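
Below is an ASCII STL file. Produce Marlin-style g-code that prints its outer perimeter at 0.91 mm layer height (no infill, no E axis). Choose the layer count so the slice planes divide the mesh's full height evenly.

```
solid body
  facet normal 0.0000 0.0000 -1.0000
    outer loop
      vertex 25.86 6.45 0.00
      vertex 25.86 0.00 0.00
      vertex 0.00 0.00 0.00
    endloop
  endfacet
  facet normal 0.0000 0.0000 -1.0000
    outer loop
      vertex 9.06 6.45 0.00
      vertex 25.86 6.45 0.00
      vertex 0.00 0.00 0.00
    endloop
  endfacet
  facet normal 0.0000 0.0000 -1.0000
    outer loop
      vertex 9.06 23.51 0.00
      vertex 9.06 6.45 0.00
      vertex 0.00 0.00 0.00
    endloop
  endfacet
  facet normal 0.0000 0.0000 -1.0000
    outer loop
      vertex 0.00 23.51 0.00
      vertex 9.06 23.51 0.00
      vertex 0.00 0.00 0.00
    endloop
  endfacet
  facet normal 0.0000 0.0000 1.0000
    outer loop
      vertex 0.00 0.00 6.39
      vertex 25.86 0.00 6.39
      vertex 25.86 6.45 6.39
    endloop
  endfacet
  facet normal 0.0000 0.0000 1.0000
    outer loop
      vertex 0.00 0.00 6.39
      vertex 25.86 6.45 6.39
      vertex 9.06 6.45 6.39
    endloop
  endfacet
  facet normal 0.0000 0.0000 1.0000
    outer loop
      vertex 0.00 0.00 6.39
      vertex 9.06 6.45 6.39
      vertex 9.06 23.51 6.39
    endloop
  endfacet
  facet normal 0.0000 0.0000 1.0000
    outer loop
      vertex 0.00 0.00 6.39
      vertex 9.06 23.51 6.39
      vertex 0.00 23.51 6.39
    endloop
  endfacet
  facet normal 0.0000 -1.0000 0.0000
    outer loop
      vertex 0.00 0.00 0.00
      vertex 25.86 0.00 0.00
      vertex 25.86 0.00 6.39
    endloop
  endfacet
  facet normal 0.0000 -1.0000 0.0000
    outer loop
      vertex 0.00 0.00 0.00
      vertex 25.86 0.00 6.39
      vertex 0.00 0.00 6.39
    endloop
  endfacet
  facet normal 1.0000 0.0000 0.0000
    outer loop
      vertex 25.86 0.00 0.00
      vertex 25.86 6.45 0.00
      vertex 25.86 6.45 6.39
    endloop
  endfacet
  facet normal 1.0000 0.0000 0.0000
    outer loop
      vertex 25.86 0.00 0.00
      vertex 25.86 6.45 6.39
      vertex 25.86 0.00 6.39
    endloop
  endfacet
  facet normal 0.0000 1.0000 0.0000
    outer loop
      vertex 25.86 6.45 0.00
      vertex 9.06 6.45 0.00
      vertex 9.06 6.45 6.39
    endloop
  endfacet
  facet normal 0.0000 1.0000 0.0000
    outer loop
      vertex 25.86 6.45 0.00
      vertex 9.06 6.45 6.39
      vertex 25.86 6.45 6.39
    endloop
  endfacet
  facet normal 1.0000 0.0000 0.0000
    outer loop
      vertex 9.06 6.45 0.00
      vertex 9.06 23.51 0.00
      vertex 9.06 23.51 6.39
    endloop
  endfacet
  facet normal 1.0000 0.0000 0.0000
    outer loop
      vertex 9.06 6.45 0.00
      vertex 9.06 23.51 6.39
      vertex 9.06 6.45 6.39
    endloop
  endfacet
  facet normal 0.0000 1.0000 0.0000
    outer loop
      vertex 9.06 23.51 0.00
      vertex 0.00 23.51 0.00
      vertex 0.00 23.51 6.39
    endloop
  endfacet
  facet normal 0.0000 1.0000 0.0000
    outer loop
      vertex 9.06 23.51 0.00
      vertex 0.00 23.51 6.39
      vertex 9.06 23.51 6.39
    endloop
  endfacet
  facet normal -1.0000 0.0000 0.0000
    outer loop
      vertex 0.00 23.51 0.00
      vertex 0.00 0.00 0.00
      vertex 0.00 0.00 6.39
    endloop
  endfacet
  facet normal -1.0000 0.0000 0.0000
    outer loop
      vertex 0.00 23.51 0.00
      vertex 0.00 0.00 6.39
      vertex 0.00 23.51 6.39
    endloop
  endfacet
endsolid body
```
; perimeter-only toolpath
G21 ; units = mm
G90 ; absolute positioning
G28 ; home
; layer 1
G0 Z0.91
G0 X0.00 Y0.00
G1 X25.86 Y0.00
G1 X25.86 Y6.45
G1 X9.06 Y6.45
G1 X9.06 Y23.51
G1 X0.00 Y23.51
G1 X0.00 Y0.00
; layer 2
G0 Z1.83
G0 X0.00 Y0.00
G1 X25.86 Y0.00
G1 X25.86 Y6.45
G1 X9.06 Y6.45
G1 X9.06 Y23.51
G1 X0.00 Y23.51
G1 X0.00 Y0.00
; layer 3
G0 Z2.74
G0 X0.00 Y0.00
G1 X25.86 Y0.00
G1 X25.86 Y6.45
G1 X9.06 Y6.45
G1 X9.06 Y23.51
G1 X0.00 Y23.51
G1 X0.00 Y0.00
; layer 4
G0 Z3.65
G0 X0.00 Y0.00
G1 X25.86 Y0.00
G1 X25.86 Y6.45
G1 X9.06 Y6.45
G1 X9.06 Y23.51
G1 X0.00 Y23.51
G1 X0.00 Y0.00
; layer 5
G0 Z4.56
G0 X0.00 Y0.00
G1 X25.86 Y0.00
G1 X25.86 Y6.45
G1 X9.06 Y6.45
G1 X9.06 Y23.51
G1 X0.00 Y23.51
G1 X0.00 Y0.00
; layer 6
G0 Z5.48
G0 X0.00 Y0.00
G1 X25.86 Y0.00
G1 X25.86 Y6.45
G1 X9.06 Y6.45
G1 X9.06 Y23.51
G1 X0.00 Y23.51
G1 X0.00 Y0.00
; layer 7
G0 Z6.39
G0 X0.00 Y0.00
G1 X25.86 Y0.00
G1 X25.86 Y6.45
G1 X9.06 Y6.45
G1 X9.06 Y23.51
G1 X0.00 Y23.51
G1 X0.00 Y0.00
M2 ; end

The solid is an L-shaped prism: outer 25.9 × 23.5 mm, arm thicknesses ≈ 6.45 mm (horizontal) and 9.06 mm (vertical), extruded 6.39 mm in z. Slicing at Δz = 0.91 mm — 7 equal slices spanning the solid's height, so layer i sits at z = i·h/7 — gives 7 non-empty perimeters. Each is a 6-segment closed polygon; G0 lifts to the layer z and rapids to the start vertex, then G1 traces the edges.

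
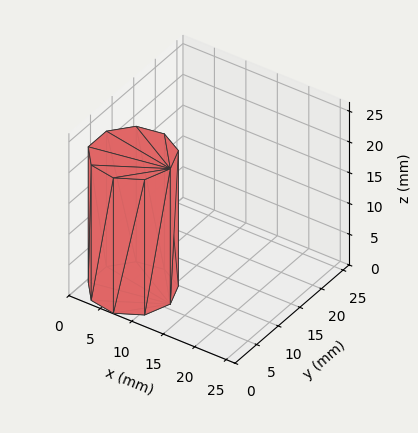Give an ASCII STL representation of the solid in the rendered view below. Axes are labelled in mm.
Reading the render: the shape is a regular 9-sided prism (a cylinder approximated with 9 flat sides), circumscribed radius ≈ 6 mm, height ≈ 22 mm (dimensions read to the nearest mm from the axis ticks). For the STL, each face is triangulated and given an outward normal.

solid part
  facet normal 0.0000 0.0000 -1.0000
    outer loop
      vertex 7.0 11.9 0.0
      vertex 10.6 9.9 0.0
      vertex 12.0 6.0 0.0
    endloop
  endfacet
  facet normal 0.0000 0.0000 -1.0000
    outer loop
      vertex 3.0 11.2 0.0
      vertex 7.0 11.9 0.0
      vertex 12.0 6.0 0.0
    endloop
  endfacet
  facet normal 0.0000 0.0000 -1.0000
    outer loop
      vertex 0.4 8.1 0.0
      vertex 3.0 11.2 0.0
      vertex 12.0 6.0 0.0
    endloop
  endfacet
  facet normal 0.0000 0.0000 -1.0000
    outer loop
      vertex 0.4 3.9 0.0
      vertex 0.4 8.1 0.0
      vertex 12.0 6.0 0.0
    endloop
  endfacet
  facet normal 0.0000 0.0000 -1.0000
    outer loop
      vertex 3.0 0.8 0.0
      vertex 0.4 3.9 0.0
      vertex 12.0 6.0 0.0
    endloop
  endfacet
  facet normal 0.0000 0.0000 -1.0000
    outer loop
      vertex 7.0 0.1 0.0
      vertex 3.0 0.8 0.0
      vertex 12.0 6.0 0.0
    endloop
  endfacet
  facet normal 0.0000 0.0000 -1.0000
    outer loop
      vertex 10.6 2.1 0.0
      vertex 7.0 0.1 0.0
      vertex 12.0 6.0 0.0
    endloop
  endfacet
  facet normal 0.0000 0.0000 1.0000
    outer loop
      vertex 12.0 6.0 22.0
      vertex 10.6 9.9 22.0
      vertex 7.0 11.9 22.0
    endloop
  endfacet
  facet normal 0.0000 0.0000 1.0000
    outer loop
      vertex 12.0 6.0 22.0
      vertex 7.0 11.9 22.0
      vertex 3.0 11.2 22.0
    endloop
  endfacet
  facet normal 0.0000 0.0000 1.0000
    outer loop
      vertex 12.0 6.0 22.0
      vertex 3.0 11.2 22.0
      vertex 0.4 8.1 22.0
    endloop
  endfacet
  facet normal 0.0000 0.0000 1.0000
    outer loop
      vertex 12.0 6.0 22.0
      vertex 0.4 8.1 22.0
      vertex 0.4 3.9 22.0
    endloop
  endfacet
  facet normal 0.0000 0.0000 1.0000
    outer loop
      vertex 12.0 6.0 22.0
      vertex 0.4 3.9 22.0
      vertex 3.0 0.8 22.0
    endloop
  endfacet
  facet normal 0.0000 0.0000 1.0000
    outer loop
      vertex 12.0 6.0 22.0
      vertex 3.0 0.8 22.0
      vertex 7.0 0.1 22.0
    endloop
  endfacet
  facet normal 0.0000 0.0000 1.0000
    outer loop
      vertex 12.0 6.0 22.0
      vertex 7.0 0.1 22.0
      vertex 10.6 2.1 22.0
    endloop
  endfacet
  facet normal 0.9412 0.3379 0.0000
    outer loop
      vertex 12.0 6.0 0.0
      vertex 10.6 9.9 0.0
      vertex 10.6 9.9 22.0
    endloop
  endfacet
  facet normal 0.9412 0.3379 0.0000
    outer loop
      vertex 12.0 6.0 0.0
      vertex 10.6 9.9 22.0
      vertex 12.0 6.0 22.0
    endloop
  endfacet
  facet normal 0.4856 0.8742 0.0000
    outer loop
      vertex 10.6 9.9 0.0
      vertex 7.0 11.9 0.0
      vertex 7.0 11.9 22.0
    endloop
  endfacet
  facet normal 0.4856 0.8742 0.0000
    outer loop
      vertex 10.6 9.9 0.0
      vertex 7.0 11.9 22.0
      vertex 10.6 9.9 22.0
    endloop
  endfacet
  facet normal -0.1724 0.9850 0.0000
    outer loop
      vertex 7.0 11.9 0.0
      vertex 3.0 11.2 0.0
      vertex 3.0 11.2 22.0
    endloop
  endfacet
  facet normal -0.1724 0.9850 0.0000
    outer loop
      vertex 7.0 11.9 0.0
      vertex 3.0 11.2 22.0
      vertex 7.0 11.9 22.0
    endloop
  endfacet
  facet normal -0.7662 0.6426 0.0000
    outer loop
      vertex 3.0 11.2 0.0
      vertex 0.4 8.1 0.0
      vertex 0.4 8.1 22.0
    endloop
  endfacet
  facet normal -0.7662 0.6426 0.0000
    outer loop
      vertex 3.0 11.2 0.0
      vertex 0.4 8.1 22.0
      vertex 3.0 11.2 22.0
    endloop
  endfacet
  facet normal -1.0000 0.0000 0.0000
    outer loop
      vertex 0.4 8.1 0.0
      vertex 0.4 3.9 0.0
      vertex 0.4 3.9 22.0
    endloop
  endfacet
  facet normal -1.0000 0.0000 0.0000
    outer loop
      vertex 0.4 8.1 0.0
      vertex 0.4 3.9 22.0
      vertex 0.4 8.1 22.0
    endloop
  endfacet
  facet normal -0.7662 -0.6426 0.0000
    outer loop
      vertex 0.4 3.9 0.0
      vertex 3.0 0.8 0.0
      vertex 3.0 0.8 22.0
    endloop
  endfacet
  facet normal -0.7662 -0.6426 0.0000
    outer loop
      vertex 0.4 3.9 0.0
      vertex 3.0 0.8 22.0
      vertex 0.4 3.9 22.0
    endloop
  endfacet
  facet normal -0.1724 -0.9850 0.0000
    outer loop
      vertex 3.0 0.8 0.0
      vertex 7.0 0.1 0.0
      vertex 7.0 0.1 22.0
    endloop
  endfacet
  facet normal -0.1724 -0.9850 0.0000
    outer loop
      vertex 3.0 0.8 0.0
      vertex 7.0 0.1 22.0
      vertex 3.0 0.8 22.0
    endloop
  endfacet
  facet normal 0.4856 -0.8742 0.0000
    outer loop
      vertex 7.0 0.1 0.0
      vertex 10.6 2.1 0.0
      vertex 10.6 2.1 22.0
    endloop
  endfacet
  facet normal 0.4856 -0.8742 0.0000
    outer loop
      vertex 7.0 0.1 0.0
      vertex 10.6 2.1 22.0
      vertex 7.0 0.1 22.0
    endloop
  endfacet
  facet normal 0.9412 -0.3379 0.0000
    outer loop
      vertex 10.6 2.1 0.0
      vertex 12.0 6.0 0.0
      vertex 12.0 6.0 22.0
    endloop
  endfacet
  facet normal 0.9412 -0.3379 0.0000
    outer loop
      vertex 10.6 2.1 0.0
      vertex 12.0 6.0 22.0
      vertex 10.6 2.1 22.0
    endloop
  endfacet
endsolid part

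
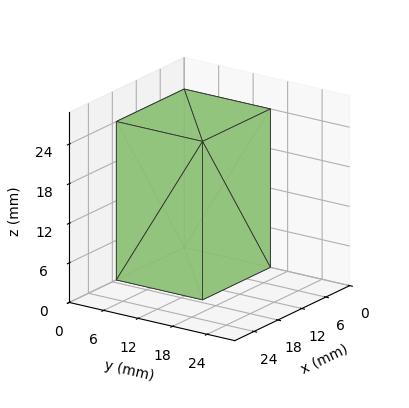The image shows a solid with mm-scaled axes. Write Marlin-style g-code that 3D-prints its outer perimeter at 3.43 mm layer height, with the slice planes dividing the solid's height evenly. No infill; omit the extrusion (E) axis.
Reading the render: the shape is a rectangular box, roughly 17 × 15 mm footprint and 24 mm tall (dimensions read to the nearest mm from the axis ticks). For the g-code, the solid's height is divided into equal slices at the stated Δz and each level perimeter traced with G1 moves after a G0 lift.

; perimeter-only toolpath
G21 ; units = mm
G90 ; absolute positioning
G28 ; home
; layer 1
G0 Z3.43
G0 X0.00 Y0.00
G1 X17.00 Y0.00
G1 X17.00 Y15.00
G1 X0.00 Y15.00
G1 X0.00 Y0.00
; layer 2
G0 Z6.86
G0 X0.00 Y0.00
G1 X17.00 Y0.00
G1 X17.00 Y15.00
G1 X0.00 Y15.00
G1 X0.00 Y0.00
; layer 3
G0 Z10.29
G0 X0.00 Y0.00
G1 X17.00 Y0.00
G1 X17.00 Y15.00
G1 X0.00 Y15.00
G1 X0.00 Y0.00
; layer 4
G0 Z13.71
G0 X0.00 Y0.00
G1 X17.00 Y0.00
G1 X17.00 Y15.00
G1 X0.00 Y15.00
G1 X0.00 Y0.00
; layer 5
G0 Z17.14
G0 X0.00 Y0.00
G1 X17.00 Y0.00
G1 X17.00 Y15.00
G1 X0.00 Y15.00
G1 X0.00 Y0.00
; layer 6
G0 Z20.57
G0 X0.00 Y0.00
G1 X17.00 Y0.00
G1 X17.00 Y15.00
G1 X0.00 Y15.00
G1 X0.00 Y0.00
; layer 7
G0 Z24.00
G0 X0.00 Y0.00
G1 X17.00 Y0.00
G1 X17.00 Y15.00
G1 X0.00 Y15.00
G1 X0.00 Y0.00
M2 ; end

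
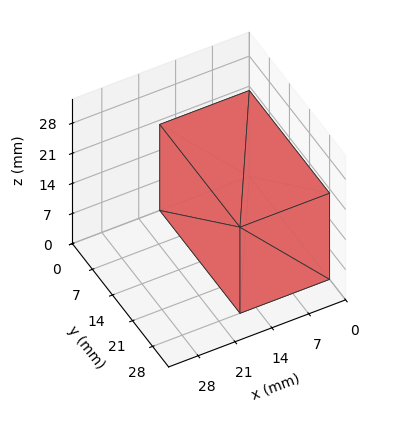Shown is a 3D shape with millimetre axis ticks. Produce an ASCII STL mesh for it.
Reading the render: the shape is a rectangular box, roughly 17 × 28 mm footprint and 20 mm tall (dimensions read to the nearest mm from the axis ticks). For the STL, each face is triangulated and given an outward normal.

solid part
  facet normal 0.0000 0.0000 -1.0000
    outer loop
      vertex 17.0 28.0 0.0
      vertex 17.0 0.0 0.0
      vertex 0.0 0.0 0.0
    endloop
  endfacet
  facet normal 0.0000 0.0000 -1.0000
    outer loop
      vertex 0.0 28.0 0.0
      vertex 17.0 28.0 0.0
      vertex 0.0 0.0 0.0
    endloop
  endfacet
  facet normal 0.0000 0.0000 1.0000
    outer loop
      vertex 0.0 0.0 20.0
      vertex 17.0 0.0 20.0
      vertex 17.0 28.0 20.0
    endloop
  endfacet
  facet normal 0.0000 0.0000 1.0000
    outer loop
      vertex 0.0 0.0 20.0
      vertex 17.0 28.0 20.0
      vertex 0.0 28.0 20.0
    endloop
  endfacet
  facet normal 0.0000 -1.0000 0.0000
    outer loop
      vertex 0.0 0.0 0.0
      vertex 17.0 0.0 0.0
      vertex 17.0 0.0 20.0
    endloop
  endfacet
  facet normal 0.0000 -1.0000 0.0000
    outer loop
      vertex 0.0 0.0 0.0
      vertex 17.0 0.0 20.0
      vertex 0.0 0.0 20.0
    endloop
  endfacet
  facet normal 0.0000 1.0000 0.0000
    outer loop
      vertex 17.0 28.0 20.0
      vertex 17.0 28.0 0.0
      vertex 0.0 28.0 0.0
    endloop
  endfacet
  facet normal 0.0000 1.0000 0.0000
    outer loop
      vertex 0.0 28.0 20.0
      vertex 17.0 28.0 20.0
      vertex 0.0 28.0 0.0
    endloop
  endfacet
  facet normal -1.0000 0.0000 0.0000
    outer loop
      vertex 0.0 28.0 20.0
      vertex 0.0 28.0 0.0
      vertex 0.0 0.0 0.0
    endloop
  endfacet
  facet normal -1.0000 0.0000 0.0000
    outer loop
      vertex 0.0 0.0 20.0
      vertex 0.0 28.0 20.0
      vertex 0.0 0.0 0.0
    endloop
  endfacet
  facet normal 1.0000 0.0000 0.0000
    outer loop
      vertex 17.0 0.0 0.0
      vertex 17.0 28.0 0.0
      vertex 17.0 28.0 20.0
    endloop
  endfacet
  facet normal 1.0000 0.0000 0.0000
    outer loop
      vertex 17.0 0.0 0.0
      vertex 17.0 28.0 20.0
      vertex 17.0 0.0 20.0
    endloop
  endfacet
endsolid part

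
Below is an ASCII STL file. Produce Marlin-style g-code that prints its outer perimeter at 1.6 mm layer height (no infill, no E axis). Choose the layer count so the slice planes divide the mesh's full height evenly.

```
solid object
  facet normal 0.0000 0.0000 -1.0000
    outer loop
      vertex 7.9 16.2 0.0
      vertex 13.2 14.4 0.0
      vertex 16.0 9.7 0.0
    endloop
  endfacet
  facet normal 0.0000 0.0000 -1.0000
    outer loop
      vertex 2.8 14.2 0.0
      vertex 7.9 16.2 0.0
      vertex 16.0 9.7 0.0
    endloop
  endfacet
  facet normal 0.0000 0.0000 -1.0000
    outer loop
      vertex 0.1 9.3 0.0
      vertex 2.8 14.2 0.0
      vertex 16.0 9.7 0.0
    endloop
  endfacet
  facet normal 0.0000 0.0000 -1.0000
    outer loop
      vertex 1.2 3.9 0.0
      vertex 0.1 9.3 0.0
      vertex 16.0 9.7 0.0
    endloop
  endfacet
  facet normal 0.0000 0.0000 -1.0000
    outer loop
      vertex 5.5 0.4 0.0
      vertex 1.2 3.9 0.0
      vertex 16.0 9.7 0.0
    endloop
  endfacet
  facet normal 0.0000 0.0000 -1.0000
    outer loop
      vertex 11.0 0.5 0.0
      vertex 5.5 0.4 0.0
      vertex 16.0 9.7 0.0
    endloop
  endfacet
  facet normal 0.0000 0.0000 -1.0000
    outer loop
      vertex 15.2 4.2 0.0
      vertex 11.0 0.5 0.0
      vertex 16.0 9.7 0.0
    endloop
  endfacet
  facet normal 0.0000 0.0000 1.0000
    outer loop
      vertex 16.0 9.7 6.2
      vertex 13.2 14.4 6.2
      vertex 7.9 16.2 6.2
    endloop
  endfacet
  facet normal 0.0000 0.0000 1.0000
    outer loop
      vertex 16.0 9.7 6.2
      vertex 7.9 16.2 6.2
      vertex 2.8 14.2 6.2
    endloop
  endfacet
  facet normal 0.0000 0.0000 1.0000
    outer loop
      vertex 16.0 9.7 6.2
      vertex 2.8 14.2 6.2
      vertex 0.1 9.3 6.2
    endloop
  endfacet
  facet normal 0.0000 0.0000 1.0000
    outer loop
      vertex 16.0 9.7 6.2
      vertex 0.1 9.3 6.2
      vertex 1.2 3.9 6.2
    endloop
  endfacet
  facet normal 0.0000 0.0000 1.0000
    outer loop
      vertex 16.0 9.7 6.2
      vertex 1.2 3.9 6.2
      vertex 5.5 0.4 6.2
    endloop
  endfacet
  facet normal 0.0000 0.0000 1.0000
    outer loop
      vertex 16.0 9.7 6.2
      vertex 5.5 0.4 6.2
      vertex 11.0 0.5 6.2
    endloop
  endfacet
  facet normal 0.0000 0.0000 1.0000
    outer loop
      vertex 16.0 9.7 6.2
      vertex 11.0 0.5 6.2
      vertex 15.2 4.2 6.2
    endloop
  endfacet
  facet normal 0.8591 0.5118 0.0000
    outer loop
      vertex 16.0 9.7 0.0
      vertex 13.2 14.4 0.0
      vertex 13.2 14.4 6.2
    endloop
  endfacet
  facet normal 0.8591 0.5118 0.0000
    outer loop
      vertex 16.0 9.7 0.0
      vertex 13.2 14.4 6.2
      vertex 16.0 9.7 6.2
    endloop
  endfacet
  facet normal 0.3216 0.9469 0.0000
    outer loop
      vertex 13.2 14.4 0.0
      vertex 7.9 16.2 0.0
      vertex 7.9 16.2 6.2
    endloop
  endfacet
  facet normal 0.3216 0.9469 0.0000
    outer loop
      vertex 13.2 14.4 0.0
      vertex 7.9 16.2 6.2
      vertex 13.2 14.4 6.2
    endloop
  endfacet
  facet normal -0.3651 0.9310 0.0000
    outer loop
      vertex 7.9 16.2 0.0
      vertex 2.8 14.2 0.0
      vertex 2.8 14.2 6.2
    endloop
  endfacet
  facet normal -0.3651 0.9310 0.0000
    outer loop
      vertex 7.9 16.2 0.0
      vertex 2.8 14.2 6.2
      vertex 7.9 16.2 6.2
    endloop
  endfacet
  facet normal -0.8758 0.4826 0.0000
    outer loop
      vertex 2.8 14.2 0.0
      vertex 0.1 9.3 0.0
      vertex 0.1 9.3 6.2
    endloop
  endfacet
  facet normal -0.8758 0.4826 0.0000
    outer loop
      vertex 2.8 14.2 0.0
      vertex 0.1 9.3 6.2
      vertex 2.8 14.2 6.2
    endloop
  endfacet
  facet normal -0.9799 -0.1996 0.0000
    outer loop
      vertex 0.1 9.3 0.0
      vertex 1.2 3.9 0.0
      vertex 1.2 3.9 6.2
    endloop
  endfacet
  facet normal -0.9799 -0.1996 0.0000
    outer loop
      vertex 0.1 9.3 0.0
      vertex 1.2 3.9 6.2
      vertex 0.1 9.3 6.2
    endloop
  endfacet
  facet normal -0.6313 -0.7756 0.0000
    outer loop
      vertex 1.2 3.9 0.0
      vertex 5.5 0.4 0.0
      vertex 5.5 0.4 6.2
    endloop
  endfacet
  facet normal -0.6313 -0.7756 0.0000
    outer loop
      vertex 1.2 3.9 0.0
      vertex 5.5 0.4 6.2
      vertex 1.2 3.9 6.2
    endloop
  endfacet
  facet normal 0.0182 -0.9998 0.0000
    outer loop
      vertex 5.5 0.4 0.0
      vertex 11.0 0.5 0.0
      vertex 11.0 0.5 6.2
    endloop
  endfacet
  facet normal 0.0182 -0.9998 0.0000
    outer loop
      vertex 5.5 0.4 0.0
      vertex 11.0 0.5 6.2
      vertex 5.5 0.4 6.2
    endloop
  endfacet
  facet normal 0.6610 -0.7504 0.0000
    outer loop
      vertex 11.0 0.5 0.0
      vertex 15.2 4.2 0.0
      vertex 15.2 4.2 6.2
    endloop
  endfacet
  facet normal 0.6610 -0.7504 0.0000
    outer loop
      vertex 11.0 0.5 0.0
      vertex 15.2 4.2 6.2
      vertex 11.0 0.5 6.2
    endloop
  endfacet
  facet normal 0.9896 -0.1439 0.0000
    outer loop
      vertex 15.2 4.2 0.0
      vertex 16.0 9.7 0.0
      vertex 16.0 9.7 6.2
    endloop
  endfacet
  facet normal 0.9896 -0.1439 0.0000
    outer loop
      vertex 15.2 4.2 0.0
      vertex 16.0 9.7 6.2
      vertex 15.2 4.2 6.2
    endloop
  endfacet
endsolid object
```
; perimeter-only toolpath
G21 ; units = mm
G90 ; absolute positioning
G28 ; home
; layer 1
G0 Z1.6
G0 X16.0 Y9.7
G1 X13.2 Y14.4
G1 X7.9 Y16.2
G1 X2.8 Y14.2
G1 X0.1 Y9.3
G1 X1.2 Y3.9
G1 X5.5 Y0.4
G1 X11.0 Y0.5
G1 X15.2 Y4.2
G1 X16.0 Y9.7
; layer 2
G0 Z3.1
G0 X16.0 Y9.7
G1 X13.2 Y14.4
G1 X7.9 Y16.2
G1 X2.8 Y14.2
G1 X0.1 Y9.3
G1 X1.2 Y3.9
G1 X5.5 Y0.4
G1 X11.0 Y0.5
G1 X15.2 Y4.2
G1 X16.0 Y9.7
; layer 3
G0 Z4.7
G0 X16.0 Y9.7
G1 X13.2 Y14.4
G1 X7.9 Y16.2
G1 X2.8 Y14.2
G1 X0.1 Y9.3
G1 X1.2 Y3.9
G1 X5.5 Y0.4
G1 X11.0 Y0.5
G1 X15.2 Y4.2
G1 X16.0 Y9.7
; layer 4
G0 Z6.2
G0 X16.0 Y9.7
G1 X13.2 Y14.4
G1 X7.9 Y16.2
G1 X2.8 Y14.2
G1 X0.1 Y9.3
G1 X1.2 Y3.9
G1 X5.5 Y0.4
G1 X11.0 Y0.5
G1 X15.2 Y4.2
G1 X16.0 Y9.7
M2 ; end

The solid is a regular 9-sided prism (a cylinder approximated with 9 flat sides), circumscribed radius ≈ 8.1 mm, height ≈ 6.2 mm. Slicing at Δz = 1.6 mm — 4 equal slices spanning the solid's height, so layer i sits at z = i·h/4 — gives 4 non-empty perimeters. Each is a 9-segment closed polygon; G0 lifts to the layer z and rapids to the start vertex, then G1 traces the edges.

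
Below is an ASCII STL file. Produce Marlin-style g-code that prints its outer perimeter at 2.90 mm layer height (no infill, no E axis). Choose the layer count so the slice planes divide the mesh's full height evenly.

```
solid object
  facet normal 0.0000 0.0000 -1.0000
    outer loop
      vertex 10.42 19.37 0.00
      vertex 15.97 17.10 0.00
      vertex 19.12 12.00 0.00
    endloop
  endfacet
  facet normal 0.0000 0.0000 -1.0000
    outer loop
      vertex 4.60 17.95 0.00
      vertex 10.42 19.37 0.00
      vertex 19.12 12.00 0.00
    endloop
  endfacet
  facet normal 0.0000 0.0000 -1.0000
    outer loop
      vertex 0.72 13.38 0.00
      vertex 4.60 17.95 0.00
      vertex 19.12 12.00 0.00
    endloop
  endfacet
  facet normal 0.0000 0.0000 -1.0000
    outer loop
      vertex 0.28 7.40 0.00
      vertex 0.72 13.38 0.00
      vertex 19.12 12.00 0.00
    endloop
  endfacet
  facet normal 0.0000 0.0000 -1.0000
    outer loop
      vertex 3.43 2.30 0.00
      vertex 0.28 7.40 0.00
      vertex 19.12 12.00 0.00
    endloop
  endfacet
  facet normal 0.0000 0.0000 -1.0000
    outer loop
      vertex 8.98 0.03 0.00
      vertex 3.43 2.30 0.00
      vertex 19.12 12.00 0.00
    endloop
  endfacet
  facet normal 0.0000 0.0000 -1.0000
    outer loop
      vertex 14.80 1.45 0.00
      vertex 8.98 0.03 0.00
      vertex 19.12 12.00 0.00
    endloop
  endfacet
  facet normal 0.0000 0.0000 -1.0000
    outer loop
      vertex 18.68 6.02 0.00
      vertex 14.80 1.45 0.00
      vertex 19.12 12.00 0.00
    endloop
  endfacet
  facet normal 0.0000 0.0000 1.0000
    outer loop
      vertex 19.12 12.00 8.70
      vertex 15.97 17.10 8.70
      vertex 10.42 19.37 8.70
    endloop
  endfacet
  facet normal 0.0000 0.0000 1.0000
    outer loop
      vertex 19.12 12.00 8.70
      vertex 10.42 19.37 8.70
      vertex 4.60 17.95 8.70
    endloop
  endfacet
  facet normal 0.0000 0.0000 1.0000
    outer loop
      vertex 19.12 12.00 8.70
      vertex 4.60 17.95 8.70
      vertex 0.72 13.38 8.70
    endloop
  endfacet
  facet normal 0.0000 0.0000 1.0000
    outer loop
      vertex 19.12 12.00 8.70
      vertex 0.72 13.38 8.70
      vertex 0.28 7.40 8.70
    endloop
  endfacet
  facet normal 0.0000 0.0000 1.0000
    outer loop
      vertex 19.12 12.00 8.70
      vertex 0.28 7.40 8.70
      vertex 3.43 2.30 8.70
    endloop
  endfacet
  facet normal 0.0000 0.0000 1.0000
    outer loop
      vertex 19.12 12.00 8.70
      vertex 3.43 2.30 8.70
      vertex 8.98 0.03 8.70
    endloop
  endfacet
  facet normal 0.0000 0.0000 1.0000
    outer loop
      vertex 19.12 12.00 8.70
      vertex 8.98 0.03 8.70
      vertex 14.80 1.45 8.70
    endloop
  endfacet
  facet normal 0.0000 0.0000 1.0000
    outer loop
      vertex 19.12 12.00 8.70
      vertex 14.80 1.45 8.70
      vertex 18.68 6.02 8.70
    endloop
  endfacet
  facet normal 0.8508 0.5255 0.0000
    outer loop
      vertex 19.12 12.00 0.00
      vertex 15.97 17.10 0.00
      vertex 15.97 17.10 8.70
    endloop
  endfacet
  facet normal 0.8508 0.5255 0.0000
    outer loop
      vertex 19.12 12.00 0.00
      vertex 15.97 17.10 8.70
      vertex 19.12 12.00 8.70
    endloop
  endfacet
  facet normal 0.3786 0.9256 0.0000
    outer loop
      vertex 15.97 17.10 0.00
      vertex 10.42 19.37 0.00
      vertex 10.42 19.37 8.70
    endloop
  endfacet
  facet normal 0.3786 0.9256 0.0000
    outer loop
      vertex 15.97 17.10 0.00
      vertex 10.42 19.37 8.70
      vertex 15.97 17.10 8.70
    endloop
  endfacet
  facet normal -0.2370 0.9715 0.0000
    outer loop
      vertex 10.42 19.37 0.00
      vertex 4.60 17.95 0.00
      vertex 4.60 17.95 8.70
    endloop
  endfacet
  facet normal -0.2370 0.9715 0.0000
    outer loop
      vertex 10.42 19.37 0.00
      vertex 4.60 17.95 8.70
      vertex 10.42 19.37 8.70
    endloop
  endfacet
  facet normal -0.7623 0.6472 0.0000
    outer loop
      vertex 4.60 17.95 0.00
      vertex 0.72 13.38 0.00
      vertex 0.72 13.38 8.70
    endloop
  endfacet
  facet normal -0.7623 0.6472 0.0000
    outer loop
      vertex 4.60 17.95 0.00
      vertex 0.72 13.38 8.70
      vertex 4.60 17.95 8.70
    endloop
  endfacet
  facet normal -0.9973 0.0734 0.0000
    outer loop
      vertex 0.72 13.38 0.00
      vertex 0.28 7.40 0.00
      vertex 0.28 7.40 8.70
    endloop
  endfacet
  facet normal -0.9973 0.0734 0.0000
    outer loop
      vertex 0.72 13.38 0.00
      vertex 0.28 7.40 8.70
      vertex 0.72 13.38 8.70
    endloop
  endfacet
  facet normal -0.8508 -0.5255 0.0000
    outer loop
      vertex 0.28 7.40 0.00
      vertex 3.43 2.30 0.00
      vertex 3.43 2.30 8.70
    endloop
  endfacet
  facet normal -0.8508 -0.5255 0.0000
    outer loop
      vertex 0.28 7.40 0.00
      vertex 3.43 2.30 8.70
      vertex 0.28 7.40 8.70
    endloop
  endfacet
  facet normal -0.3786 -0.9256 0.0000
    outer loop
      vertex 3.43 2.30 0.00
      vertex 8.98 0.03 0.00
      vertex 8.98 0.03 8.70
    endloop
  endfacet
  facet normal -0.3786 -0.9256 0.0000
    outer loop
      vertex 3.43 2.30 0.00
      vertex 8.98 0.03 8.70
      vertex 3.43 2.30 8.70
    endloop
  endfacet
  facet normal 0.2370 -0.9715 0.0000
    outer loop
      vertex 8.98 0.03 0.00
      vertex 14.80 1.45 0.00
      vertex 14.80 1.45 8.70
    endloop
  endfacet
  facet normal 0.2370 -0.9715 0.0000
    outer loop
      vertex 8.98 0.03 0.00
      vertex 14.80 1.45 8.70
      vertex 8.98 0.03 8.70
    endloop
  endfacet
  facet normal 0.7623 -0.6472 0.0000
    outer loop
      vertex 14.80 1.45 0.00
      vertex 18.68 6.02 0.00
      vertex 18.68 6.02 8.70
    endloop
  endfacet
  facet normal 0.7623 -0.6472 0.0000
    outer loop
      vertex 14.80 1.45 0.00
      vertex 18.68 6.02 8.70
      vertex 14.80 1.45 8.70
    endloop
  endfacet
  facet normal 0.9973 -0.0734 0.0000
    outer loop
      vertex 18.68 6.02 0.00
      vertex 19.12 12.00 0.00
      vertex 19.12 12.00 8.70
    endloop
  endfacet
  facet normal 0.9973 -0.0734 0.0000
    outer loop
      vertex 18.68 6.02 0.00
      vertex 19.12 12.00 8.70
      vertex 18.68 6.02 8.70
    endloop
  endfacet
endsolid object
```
; perimeter-only toolpath
G21 ; units = mm
G90 ; absolute positioning
G28 ; home
; layer 1
G0 Z2.90
G0 X19.12 Y12.00
G1 X15.97 Y17.10
G1 X10.42 Y19.37
G1 X4.60 Y17.95
G1 X0.72 Y13.38
G1 X0.28 Y7.40
G1 X3.43 Y2.30
G1 X8.98 Y0.03
G1 X14.80 Y1.45
G1 X18.68 Y6.02
G1 X19.12 Y12.00
; layer 2
G0 Z5.80
G0 X19.12 Y12.00
G1 X15.97 Y17.10
G1 X10.42 Y19.37
G1 X4.60 Y17.95
G1 X0.72 Y13.38
G1 X0.28 Y7.40
G1 X3.43 Y2.30
G1 X8.98 Y0.03
G1 X14.80 Y1.45
G1 X18.68 Y6.02
G1 X19.12 Y12.00
; layer 3
G0 Z8.70
G0 X19.12 Y12.00
G1 X15.97 Y17.10
G1 X10.42 Y19.37
G1 X4.60 Y17.95
G1 X0.72 Y13.38
G1 X0.28 Y7.40
G1 X3.43 Y2.30
G1 X8.98 Y0.03
G1 X14.80 Y1.45
G1 X18.68 Y6.02
G1 X19.12 Y12.00
M2 ; end

The solid is a regular 10-sided prism (a cylinder approximated with 10 flat sides), circumscribed radius ≈ 9.7 mm, height ≈ 8.7 mm. Slicing at Δz = 2.90 mm — 3 equal slices spanning the solid's height, so layer i sits at z = i·h/3 — gives 3 non-empty perimeters. Each is a 10-segment closed polygon; G0 lifts to the layer z and rapids to the start vertex, then G1 traces the edges.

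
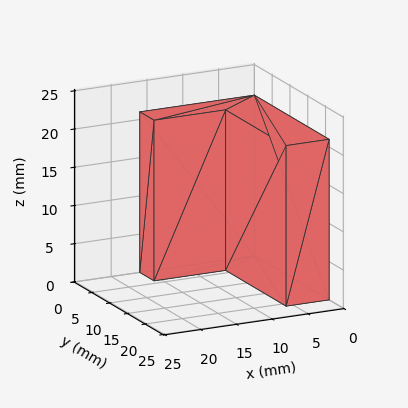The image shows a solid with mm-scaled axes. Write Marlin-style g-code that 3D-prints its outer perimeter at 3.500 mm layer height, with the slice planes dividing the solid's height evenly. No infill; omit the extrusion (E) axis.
Reading the render: the shape is an L-shaped prism: outer 16 × 21 mm, arm thicknesses ≈ 4 mm (horizontal) and 6 mm (vertical), extruded 21 mm in z (dimensions read to the nearest mm from the axis ticks). For the g-code, the solid's height is divided into equal slices at the stated Δz and each level perimeter traced with G1 moves after a G0 lift.

; perimeter-only toolpath
G21 ; units = mm
G90 ; absolute positioning
G28 ; home
; layer 1
G0 Z3.500
G0 X0.000 Y0.000
G1 X16.000 Y0.000
G1 X16.000 Y4.000
G1 X6.000 Y4.000
G1 X6.000 Y21.000
G1 X0.000 Y21.000
G1 X0.000 Y0.000
; layer 2
G0 Z7.000
G0 X0.000 Y0.000
G1 X16.000 Y0.000
G1 X16.000 Y4.000
G1 X6.000 Y4.000
G1 X6.000 Y21.000
G1 X0.000 Y21.000
G1 X0.000 Y0.000
; layer 3
G0 Z10.500
G0 X0.000 Y0.000
G1 X16.000 Y0.000
G1 X16.000 Y4.000
G1 X6.000 Y4.000
G1 X6.000 Y21.000
G1 X0.000 Y21.000
G1 X0.000 Y0.000
; layer 4
G0 Z14.000
G0 X0.000 Y0.000
G1 X16.000 Y0.000
G1 X16.000 Y4.000
G1 X6.000 Y4.000
G1 X6.000 Y21.000
G1 X0.000 Y21.000
G1 X0.000 Y0.000
; layer 5
G0 Z17.500
G0 X0.000 Y0.000
G1 X16.000 Y0.000
G1 X16.000 Y4.000
G1 X6.000 Y4.000
G1 X6.000 Y21.000
G1 X0.000 Y21.000
G1 X0.000 Y0.000
; layer 6
G0 Z21.000
G0 X0.000 Y0.000
G1 X16.000 Y0.000
G1 X16.000 Y4.000
G1 X6.000 Y4.000
G1 X6.000 Y21.000
G1 X0.000 Y21.000
G1 X0.000 Y0.000
M2 ; end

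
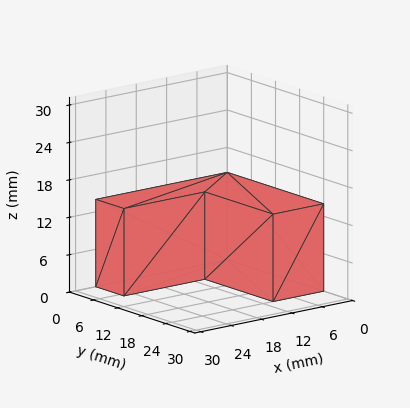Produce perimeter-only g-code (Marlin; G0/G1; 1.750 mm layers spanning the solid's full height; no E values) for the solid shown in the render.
Reading the render: the shape is an L-shaped prism: outer 26 × 24 mm, arm thicknesses ≈ 7 mm (horizontal) and 10 mm (vertical), extruded 14 mm in z (dimensions read to the nearest mm from the axis ticks). For the g-code, the solid's height is divided into equal slices at the stated Δz and each level perimeter traced with G1 moves after a G0 lift.

; perimeter-only toolpath
G21 ; units = mm
G90 ; absolute positioning
G28 ; home
; layer 1
G0 Z1.750
G0 X0.000 Y0.000
G1 X26.000 Y0.000
G1 X26.000 Y7.000
G1 X10.000 Y7.000
G1 X10.000 Y24.000
G1 X0.000 Y24.000
G1 X0.000 Y0.000
; layer 2
G0 Z3.500
G0 X0.000 Y0.000
G1 X26.000 Y0.000
G1 X26.000 Y7.000
G1 X10.000 Y7.000
G1 X10.000 Y24.000
G1 X0.000 Y24.000
G1 X0.000 Y0.000
; layer 3
G0 Z5.250
G0 X0.000 Y0.000
G1 X26.000 Y0.000
G1 X26.000 Y7.000
G1 X10.000 Y7.000
G1 X10.000 Y24.000
G1 X0.000 Y24.000
G1 X0.000 Y0.000
; layer 4
G0 Z7.000
G0 X0.000 Y0.000
G1 X26.000 Y0.000
G1 X26.000 Y7.000
G1 X10.000 Y7.000
G1 X10.000 Y24.000
G1 X0.000 Y24.000
G1 X0.000 Y0.000
; layer 5
G0 Z8.750
G0 X0.000 Y0.000
G1 X26.000 Y0.000
G1 X26.000 Y7.000
G1 X10.000 Y7.000
G1 X10.000 Y24.000
G1 X0.000 Y24.000
G1 X0.000 Y0.000
; layer 6
G0 Z10.500
G0 X0.000 Y0.000
G1 X26.000 Y0.000
G1 X26.000 Y7.000
G1 X10.000 Y7.000
G1 X10.000 Y24.000
G1 X0.000 Y24.000
G1 X0.000 Y0.000
; layer 7
G0 Z12.250
G0 X0.000 Y0.000
G1 X26.000 Y0.000
G1 X26.000 Y7.000
G1 X10.000 Y7.000
G1 X10.000 Y24.000
G1 X0.000 Y24.000
G1 X0.000 Y0.000
; layer 8
G0 Z14.000
G0 X0.000 Y0.000
G1 X26.000 Y0.000
G1 X26.000 Y7.000
G1 X10.000 Y7.000
G1 X10.000 Y24.000
G1 X0.000 Y24.000
G1 X0.000 Y0.000
M2 ; end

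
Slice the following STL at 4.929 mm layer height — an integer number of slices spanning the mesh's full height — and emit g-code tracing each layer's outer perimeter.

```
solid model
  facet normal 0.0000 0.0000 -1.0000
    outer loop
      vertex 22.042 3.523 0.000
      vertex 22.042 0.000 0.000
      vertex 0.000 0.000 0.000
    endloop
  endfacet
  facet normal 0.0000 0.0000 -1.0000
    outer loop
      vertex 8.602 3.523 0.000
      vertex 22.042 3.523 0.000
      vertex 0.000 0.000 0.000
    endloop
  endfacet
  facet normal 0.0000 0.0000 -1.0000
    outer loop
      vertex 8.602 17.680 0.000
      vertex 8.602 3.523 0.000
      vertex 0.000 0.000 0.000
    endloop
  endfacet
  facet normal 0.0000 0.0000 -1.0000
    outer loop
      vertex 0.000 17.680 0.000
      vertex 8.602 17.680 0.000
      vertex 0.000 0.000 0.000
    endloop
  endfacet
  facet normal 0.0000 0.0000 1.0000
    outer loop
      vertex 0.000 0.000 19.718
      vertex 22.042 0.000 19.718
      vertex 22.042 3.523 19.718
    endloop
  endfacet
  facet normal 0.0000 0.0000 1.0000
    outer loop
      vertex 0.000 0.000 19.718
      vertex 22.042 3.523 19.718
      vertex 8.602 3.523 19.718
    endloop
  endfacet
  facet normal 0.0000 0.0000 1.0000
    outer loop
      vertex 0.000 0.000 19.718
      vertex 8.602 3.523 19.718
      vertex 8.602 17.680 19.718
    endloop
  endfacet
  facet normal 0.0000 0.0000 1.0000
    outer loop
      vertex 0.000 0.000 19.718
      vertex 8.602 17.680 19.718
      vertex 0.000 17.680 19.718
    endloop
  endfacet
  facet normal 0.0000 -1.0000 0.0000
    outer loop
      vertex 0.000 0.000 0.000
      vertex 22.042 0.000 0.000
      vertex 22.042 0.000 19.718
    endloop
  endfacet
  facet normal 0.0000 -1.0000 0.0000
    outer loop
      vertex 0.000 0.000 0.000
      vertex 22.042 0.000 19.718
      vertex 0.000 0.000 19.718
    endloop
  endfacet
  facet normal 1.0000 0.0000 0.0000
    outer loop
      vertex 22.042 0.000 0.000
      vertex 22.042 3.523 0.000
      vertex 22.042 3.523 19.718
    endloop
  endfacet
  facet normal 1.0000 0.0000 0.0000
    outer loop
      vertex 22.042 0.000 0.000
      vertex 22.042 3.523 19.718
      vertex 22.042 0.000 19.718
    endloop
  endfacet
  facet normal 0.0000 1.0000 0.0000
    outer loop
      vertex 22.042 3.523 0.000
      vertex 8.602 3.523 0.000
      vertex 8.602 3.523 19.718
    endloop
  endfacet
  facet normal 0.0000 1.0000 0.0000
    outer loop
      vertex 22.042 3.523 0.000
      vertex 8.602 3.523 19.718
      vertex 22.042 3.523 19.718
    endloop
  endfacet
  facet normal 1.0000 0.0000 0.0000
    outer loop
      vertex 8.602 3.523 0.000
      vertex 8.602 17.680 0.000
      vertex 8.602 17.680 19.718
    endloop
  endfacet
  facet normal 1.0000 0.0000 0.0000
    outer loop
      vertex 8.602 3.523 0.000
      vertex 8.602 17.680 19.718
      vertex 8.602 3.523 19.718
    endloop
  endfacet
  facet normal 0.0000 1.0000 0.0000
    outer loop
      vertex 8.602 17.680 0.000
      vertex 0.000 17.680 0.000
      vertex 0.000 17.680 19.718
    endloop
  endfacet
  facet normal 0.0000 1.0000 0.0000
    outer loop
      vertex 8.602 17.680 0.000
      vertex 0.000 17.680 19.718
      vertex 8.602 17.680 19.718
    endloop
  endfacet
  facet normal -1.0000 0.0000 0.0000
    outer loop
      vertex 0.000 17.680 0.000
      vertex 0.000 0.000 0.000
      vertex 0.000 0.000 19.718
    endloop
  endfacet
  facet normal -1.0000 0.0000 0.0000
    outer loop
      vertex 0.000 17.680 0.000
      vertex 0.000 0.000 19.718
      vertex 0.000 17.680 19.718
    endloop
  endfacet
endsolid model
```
; perimeter-only toolpath
G21 ; units = mm
G90 ; absolute positioning
G28 ; home
; layer 1
G0 Z4.929
G0 X0.000 Y0.000
G1 X22.042 Y0.000
G1 X22.042 Y3.523
G1 X8.602 Y3.523
G1 X8.602 Y17.680
G1 X0.000 Y17.680
G1 X0.000 Y0.000
; layer 2
G0 Z9.859
G0 X0.000 Y0.000
G1 X22.042 Y0.000
G1 X22.042 Y3.523
G1 X8.602 Y3.523
G1 X8.602 Y17.680
G1 X0.000 Y17.680
G1 X0.000 Y0.000
; layer 3
G0 Z14.788
G0 X0.000 Y0.000
G1 X22.042 Y0.000
G1 X22.042 Y3.523
G1 X8.602 Y3.523
G1 X8.602 Y17.680
G1 X0.000 Y17.680
G1 X0.000 Y0.000
; layer 4
G0 Z19.718
G0 X0.000 Y0.000
G1 X22.042 Y0.000
G1 X22.042 Y3.523
G1 X8.602 Y3.523
G1 X8.602 Y17.680
G1 X0.000 Y17.680
G1 X0.000 Y0.000
M2 ; end

The solid is an L-shaped prism: outer 22 × 17.7 mm, arm thicknesses ≈ 3.52 mm (horizontal) and 8.6 mm (vertical), extruded 19.7 mm in z. Slicing at Δz = 4.929 mm — 4 equal slices spanning the solid's height, so layer i sits at z = i·h/4 — gives 4 non-empty perimeters. Each is a 6-segment closed polygon; G0 lifts to the layer z and rapids to the start vertex, then G1 traces the edges.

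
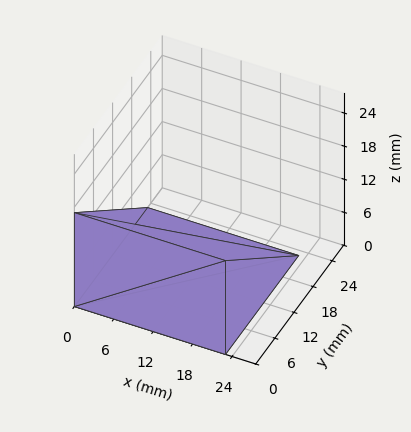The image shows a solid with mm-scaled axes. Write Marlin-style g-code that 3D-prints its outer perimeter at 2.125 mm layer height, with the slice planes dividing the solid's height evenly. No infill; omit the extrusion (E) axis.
Reading the render: the shape is a wedge (ramp): 23 × 23 mm base, rising to 17 mm along the y=0 edge and sloping linearly to z=0 at y=23 (dimensions read to the nearest mm from the axis ticks). For the g-code, the solid's height is divided into equal slices at the stated Δz and each level perimeter traced with G1 moves after a G0 lift.

; perimeter-only toolpath
G21 ; units = mm
G90 ; absolute positioning
G28 ; home
; layer 1
G0 Z2.125
G0 X0.000 Y0.000
G1 X23.000 Y0.000
G1 X23.000 Y20.125
G1 X0.000 Y20.125
G1 X0.000 Y0.000
; layer 2
G0 Z4.250
G0 X0.000 Y0.000
G1 X23.000 Y0.000
G1 X23.000 Y17.250
G1 X0.000 Y17.250
G1 X0.000 Y0.000
; layer 3
G0 Z6.375
G0 X0.000 Y0.000
G1 X23.000 Y0.000
G1 X23.000 Y14.375
G1 X0.000 Y14.375
G1 X0.000 Y0.000
; layer 4
G0 Z8.500
G0 X0.000 Y0.000
G1 X23.000 Y0.000
G1 X23.000 Y11.500
G1 X0.000 Y11.500
G1 X0.000 Y0.000
; layer 5
G0 Z10.625
G0 X0.000 Y0.000
G1 X23.000 Y0.000
G1 X23.000 Y8.625
G1 X0.000 Y8.625
G1 X0.000 Y0.000
; layer 6
G0 Z12.750
G0 X0.000 Y0.000
G1 X23.000 Y0.000
G1 X23.000 Y5.750
G1 X0.000 Y5.750
G1 X0.000 Y0.000
; layer 7
G0 Z14.875
G0 X0.000 Y0.000
G1 X23.000 Y0.000
G1 X23.000 Y2.875
G1 X0.000 Y2.875
G1 X0.000 Y0.000
M2 ; end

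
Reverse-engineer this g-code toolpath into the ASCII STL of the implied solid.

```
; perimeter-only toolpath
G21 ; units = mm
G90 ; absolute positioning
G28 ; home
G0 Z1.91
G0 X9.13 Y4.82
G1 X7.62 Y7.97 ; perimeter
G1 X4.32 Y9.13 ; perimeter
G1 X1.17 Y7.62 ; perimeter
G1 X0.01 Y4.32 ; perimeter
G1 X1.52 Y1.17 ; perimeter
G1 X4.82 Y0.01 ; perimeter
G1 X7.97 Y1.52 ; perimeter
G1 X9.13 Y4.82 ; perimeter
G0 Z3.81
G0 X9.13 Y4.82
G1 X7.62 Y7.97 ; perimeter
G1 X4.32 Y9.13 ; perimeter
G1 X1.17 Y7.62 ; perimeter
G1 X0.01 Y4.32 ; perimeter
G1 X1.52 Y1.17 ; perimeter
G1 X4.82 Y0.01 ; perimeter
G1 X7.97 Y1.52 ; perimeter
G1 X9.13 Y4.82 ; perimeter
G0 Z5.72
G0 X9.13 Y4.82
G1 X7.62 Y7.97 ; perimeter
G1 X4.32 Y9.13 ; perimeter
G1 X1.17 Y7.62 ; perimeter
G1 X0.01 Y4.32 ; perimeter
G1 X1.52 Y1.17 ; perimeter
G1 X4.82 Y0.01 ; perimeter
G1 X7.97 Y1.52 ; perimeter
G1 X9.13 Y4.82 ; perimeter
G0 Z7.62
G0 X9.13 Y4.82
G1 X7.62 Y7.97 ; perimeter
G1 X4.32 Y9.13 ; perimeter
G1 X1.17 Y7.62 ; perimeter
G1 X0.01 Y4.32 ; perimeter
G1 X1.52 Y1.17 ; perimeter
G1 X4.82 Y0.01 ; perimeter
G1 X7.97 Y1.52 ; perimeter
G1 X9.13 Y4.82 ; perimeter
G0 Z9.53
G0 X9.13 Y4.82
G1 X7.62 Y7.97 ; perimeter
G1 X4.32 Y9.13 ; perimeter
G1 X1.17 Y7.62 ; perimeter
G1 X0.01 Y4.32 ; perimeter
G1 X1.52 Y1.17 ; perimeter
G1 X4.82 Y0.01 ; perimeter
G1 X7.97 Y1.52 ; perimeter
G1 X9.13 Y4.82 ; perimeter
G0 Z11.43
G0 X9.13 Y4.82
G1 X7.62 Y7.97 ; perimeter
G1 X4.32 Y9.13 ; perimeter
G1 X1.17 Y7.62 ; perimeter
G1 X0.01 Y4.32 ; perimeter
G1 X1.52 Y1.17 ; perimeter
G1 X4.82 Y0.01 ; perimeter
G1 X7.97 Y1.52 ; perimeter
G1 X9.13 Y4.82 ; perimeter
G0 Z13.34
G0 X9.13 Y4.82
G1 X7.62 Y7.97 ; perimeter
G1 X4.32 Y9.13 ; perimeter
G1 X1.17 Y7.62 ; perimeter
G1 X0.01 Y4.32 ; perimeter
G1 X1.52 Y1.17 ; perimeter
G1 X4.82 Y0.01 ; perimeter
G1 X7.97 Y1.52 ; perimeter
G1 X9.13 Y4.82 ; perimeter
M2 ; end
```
solid part
  facet normal 0.0000 0.0000 -1.0000
    outer loop
      vertex 4.32 9.13 0.00
      vertex 7.62 7.97 0.00
      vertex 9.13 4.82 0.00
    endloop
  endfacet
  facet normal 0.0000 0.0000 -1.0000
    outer loop
      vertex 1.17 7.62 0.00
      vertex 4.32 9.13 0.00
      vertex 9.13 4.82 0.00
    endloop
  endfacet
  facet normal 0.0000 0.0000 -1.0000
    outer loop
      vertex 0.01 4.32 0.00
      vertex 1.17 7.62 0.00
      vertex 9.13 4.82 0.00
    endloop
  endfacet
  facet normal 0.0000 0.0000 -1.0000
    outer loop
      vertex 1.52 1.17 0.00
      vertex 0.01 4.32 0.00
      vertex 9.13 4.82 0.00
    endloop
  endfacet
  facet normal 0.0000 0.0000 -1.0000
    outer loop
      vertex 4.82 0.01 0.00
      vertex 1.52 1.17 0.00
      vertex 9.13 4.82 0.00
    endloop
  endfacet
  facet normal 0.0000 0.0000 -1.0000
    outer loop
      vertex 7.97 1.52 0.00
      vertex 4.82 0.01 0.00
      vertex 9.13 4.82 0.00
    endloop
  endfacet
  facet normal 0.0000 0.0000 1.0000
    outer loop
      vertex 9.13 4.82 13.34
      vertex 7.62 7.97 13.34
      vertex 4.32 9.13 13.34
    endloop
  endfacet
  facet normal 0.0000 0.0000 1.0000
    outer loop
      vertex 9.13 4.82 13.34
      vertex 4.32 9.13 13.34
      vertex 1.17 7.62 13.34
    endloop
  endfacet
  facet normal 0.0000 0.0000 1.0000
    outer loop
      vertex 9.13 4.82 13.34
      vertex 1.17 7.62 13.34
      vertex 0.01 4.32 13.34
    endloop
  endfacet
  facet normal 0.0000 0.0000 1.0000
    outer loop
      vertex 9.13 4.82 13.34
      vertex 0.01 4.32 13.34
      vertex 1.52 1.17 13.34
    endloop
  endfacet
  facet normal 0.0000 0.0000 1.0000
    outer loop
      vertex 9.13 4.82 13.34
      vertex 1.52 1.17 13.34
      vertex 4.82 0.01 13.34
    endloop
  endfacet
  facet normal 0.0000 0.0000 1.0000
    outer loop
      vertex 9.13 4.82 13.34
      vertex 4.82 0.01 13.34
      vertex 7.97 1.52 13.34
    endloop
  endfacet
  facet normal 0.9017 0.4323 0.0000
    outer loop
      vertex 9.13 4.82 0.00
      vertex 7.62 7.97 0.00
      vertex 7.62 7.97 13.34
    endloop
  endfacet
  facet normal 0.9017 0.4323 0.0000
    outer loop
      vertex 9.13 4.82 0.00
      vertex 7.62 7.97 13.34
      vertex 9.13 4.82 13.34
    endloop
  endfacet
  facet normal 0.3316 0.9434 0.0000
    outer loop
      vertex 7.62 7.97 0.00
      vertex 4.32 9.13 0.00
      vertex 4.32 9.13 13.34
    endloop
  endfacet
  facet normal 0.3316 0.9434 0.0000
    outer loop
      vertex 7.62 7.97 0.00
      vertex 4.32 9.13 13.34
      vertex 7.62 7.97 13.34
    endloop
  endfacet
  facet normal -0.4323 0.9017 0.0000
    outer loop
      vertex 4.32 9.13 0.00
      vertex 1.17 7.62 0.00
      vertex 1.17 7.62 13.34
    endloop
  endfacet
  facet normal -0.4323 0.9017 0.0000
    outer loop
      vertex 4.32 9.13 0.00
      vertex 1.17 7.62 13.34
      vertex 4.32 9.13 13.34
    endloop
  endfacet
  facet normal -0.9434 0.3316 0.0000
    outer loop
      vertex 1.17 7.62 0.00
      vertex 0.01 4.32 0.00
      vertex 0.01 4.32 13.34
    endloop
  endfacet
  facet normal -0.9434 0.3316 0.0000
    outer loop
      vertex 1.17 7.62 0.00
      vertex 0.01 4.32 13.34
      vertex 1.17 7.62 13.34
    endloop
  endfacet
  facet normal -0.9017 -0.4323 0.0000
    outer loop
      vertex 0.01 4.32 0.00
      vertex 1.52 1.17 0.00
      vertex 1.52 1.17 13.34
    endloop
  endfacet
  facet normal -0.9017 -0.4323 0.0000
    outer loop
      vertex 0.01 4.32 0.00
      vertex 1.52 1.17 13.34
      vertex 0.01 4.32 13.34
    endloop
  endfacet
  facet normal -0.3316 -0.9434 0.0000
    outer loop
      vertex 1.52 1.17 0.00
      vertex 4.82 0.01 0.00
      vertex 4.82 0.01 13.34
    endloop
  endfacet
  facet normal -0.3316 -0.9434 0.0000
    outer loop
      vertex 1.52 1.17 0.00
      vertex 4.82 0.01 13.34
      vertex 1.52 1.17 13.34
    endloop
  endfacet
  facet normal 0.4323 -0.9017 0.0000
    outer loop
      vertex 4.82 0.01 0.00
      vertex 7.97 1.52 0.00
      vertex 7.97 1.52 13.34
    endloop
  endfacet
  facet normal 0.4323 -0.9017 0.0000
    outer loop
      vertex 4.82 0.01 0.00
      vertex 7.97 1.52 13.34
      vertex 4.82 0.01 13.34
    endloop
  endfacet
  facet normal 0.9434 -0.3316 0.0000
    outer loop
      vertex 7.97 1.52 0.00
      vertex 9.13 4.82 0.00
      vertex 9.13 4.82 13.34
    endloop
  endfacet
  facet normal 0.9434 -0.3316 0.0000
    outer loop
      vertex 7.97 1.52 0.00
      vertex 9.13 4.82 13.34
      vertex 7.97 1.52 13.34
    endloop
  endfacet
endsolid part

The G0 Z moves step by Δz≈1.91 mm. Every layer's G1 loop is the same polygon, so the solid is a straight extrusion of it from z=0 to z≈13.3. Closing with flat bottom and top caps and triangulating gives 28 facets — a regular 8-sided prism (a cylinder approximated with 8 flat sides), circumscribed radius ≈ 4.57 mm, height ≈ 13.3 mm.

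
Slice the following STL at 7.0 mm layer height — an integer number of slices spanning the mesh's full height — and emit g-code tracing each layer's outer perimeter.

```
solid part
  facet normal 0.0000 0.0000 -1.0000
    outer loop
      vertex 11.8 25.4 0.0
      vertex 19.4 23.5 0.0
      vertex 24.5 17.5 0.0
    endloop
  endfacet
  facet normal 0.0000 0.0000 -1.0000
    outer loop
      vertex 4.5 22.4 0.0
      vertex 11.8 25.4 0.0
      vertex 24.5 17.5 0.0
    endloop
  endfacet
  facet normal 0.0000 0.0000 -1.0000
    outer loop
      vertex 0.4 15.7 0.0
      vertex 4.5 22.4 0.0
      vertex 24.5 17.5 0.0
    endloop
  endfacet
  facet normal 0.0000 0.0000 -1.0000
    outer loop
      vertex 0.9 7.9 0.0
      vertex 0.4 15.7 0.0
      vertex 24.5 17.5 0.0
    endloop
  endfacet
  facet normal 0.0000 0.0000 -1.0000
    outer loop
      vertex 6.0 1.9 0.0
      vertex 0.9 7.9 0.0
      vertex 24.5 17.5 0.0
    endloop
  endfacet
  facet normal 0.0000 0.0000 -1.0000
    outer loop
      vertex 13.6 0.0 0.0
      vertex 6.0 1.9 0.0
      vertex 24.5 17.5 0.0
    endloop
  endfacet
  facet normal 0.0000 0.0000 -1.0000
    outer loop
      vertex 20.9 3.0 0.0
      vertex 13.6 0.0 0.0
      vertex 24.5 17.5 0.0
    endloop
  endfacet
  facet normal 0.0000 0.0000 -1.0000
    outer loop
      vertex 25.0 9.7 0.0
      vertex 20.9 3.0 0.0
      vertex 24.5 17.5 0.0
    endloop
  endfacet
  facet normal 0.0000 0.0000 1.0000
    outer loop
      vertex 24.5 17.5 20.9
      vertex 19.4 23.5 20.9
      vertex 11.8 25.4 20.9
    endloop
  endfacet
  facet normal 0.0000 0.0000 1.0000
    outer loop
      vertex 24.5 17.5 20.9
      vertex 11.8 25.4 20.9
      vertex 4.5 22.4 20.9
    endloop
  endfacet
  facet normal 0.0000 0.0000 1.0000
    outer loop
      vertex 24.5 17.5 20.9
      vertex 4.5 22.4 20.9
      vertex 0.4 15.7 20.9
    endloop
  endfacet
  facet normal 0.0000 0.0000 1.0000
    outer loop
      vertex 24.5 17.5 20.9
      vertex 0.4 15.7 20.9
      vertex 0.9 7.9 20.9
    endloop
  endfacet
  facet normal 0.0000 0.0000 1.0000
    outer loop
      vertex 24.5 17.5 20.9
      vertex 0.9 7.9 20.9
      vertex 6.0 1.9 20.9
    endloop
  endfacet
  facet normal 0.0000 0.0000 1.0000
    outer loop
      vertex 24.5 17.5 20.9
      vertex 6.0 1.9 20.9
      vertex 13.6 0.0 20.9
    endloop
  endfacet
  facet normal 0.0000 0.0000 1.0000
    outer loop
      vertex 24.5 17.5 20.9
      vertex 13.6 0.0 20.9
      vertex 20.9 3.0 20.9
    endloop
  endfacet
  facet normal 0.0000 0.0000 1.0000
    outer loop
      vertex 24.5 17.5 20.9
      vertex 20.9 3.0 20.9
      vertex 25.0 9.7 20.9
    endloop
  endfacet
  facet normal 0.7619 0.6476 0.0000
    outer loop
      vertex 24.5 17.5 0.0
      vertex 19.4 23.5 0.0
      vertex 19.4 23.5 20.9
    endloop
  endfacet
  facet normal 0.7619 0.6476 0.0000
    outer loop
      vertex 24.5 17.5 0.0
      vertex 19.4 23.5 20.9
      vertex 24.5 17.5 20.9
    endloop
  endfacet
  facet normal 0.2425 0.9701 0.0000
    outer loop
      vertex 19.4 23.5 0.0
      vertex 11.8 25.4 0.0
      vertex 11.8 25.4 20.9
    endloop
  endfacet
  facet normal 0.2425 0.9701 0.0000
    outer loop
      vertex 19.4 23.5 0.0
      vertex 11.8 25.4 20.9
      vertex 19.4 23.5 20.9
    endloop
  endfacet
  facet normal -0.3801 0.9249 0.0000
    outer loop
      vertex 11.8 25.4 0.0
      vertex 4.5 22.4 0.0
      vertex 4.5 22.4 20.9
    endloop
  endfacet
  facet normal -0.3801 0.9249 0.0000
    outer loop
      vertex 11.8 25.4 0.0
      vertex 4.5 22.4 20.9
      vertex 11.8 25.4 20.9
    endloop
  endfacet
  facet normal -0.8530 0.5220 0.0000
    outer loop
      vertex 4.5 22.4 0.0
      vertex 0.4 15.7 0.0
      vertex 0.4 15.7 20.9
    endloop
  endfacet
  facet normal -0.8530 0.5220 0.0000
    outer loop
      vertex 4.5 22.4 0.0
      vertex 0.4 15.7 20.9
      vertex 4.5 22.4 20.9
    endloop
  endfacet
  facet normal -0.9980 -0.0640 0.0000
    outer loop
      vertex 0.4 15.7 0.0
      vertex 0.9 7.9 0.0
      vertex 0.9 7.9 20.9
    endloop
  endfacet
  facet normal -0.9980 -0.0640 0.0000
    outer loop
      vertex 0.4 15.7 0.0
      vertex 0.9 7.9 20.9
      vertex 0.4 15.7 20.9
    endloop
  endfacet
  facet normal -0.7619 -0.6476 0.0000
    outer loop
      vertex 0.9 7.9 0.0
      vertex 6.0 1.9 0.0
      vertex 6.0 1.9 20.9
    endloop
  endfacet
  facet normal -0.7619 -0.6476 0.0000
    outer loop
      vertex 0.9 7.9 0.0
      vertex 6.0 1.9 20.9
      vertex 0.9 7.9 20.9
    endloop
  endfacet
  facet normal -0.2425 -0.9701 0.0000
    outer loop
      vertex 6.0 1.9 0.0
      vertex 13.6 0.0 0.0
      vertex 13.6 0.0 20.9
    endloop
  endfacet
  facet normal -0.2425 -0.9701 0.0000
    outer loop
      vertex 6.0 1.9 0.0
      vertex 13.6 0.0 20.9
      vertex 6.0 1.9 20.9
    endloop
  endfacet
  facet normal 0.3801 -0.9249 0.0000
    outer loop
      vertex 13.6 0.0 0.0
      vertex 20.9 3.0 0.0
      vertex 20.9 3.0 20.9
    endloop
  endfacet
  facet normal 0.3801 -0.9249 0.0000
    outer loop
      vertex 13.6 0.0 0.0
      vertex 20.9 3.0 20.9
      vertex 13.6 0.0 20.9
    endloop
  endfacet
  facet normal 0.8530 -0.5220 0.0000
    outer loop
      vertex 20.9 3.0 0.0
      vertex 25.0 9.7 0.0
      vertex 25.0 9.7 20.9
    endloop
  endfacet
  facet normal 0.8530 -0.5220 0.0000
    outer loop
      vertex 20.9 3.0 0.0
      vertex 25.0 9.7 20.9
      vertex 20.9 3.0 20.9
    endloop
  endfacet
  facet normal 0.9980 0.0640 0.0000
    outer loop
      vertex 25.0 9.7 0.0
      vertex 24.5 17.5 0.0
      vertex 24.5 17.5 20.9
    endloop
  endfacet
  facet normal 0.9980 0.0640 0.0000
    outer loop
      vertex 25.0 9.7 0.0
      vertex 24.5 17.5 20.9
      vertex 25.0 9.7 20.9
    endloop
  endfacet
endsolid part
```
; perimeter-only toolpath
G21 ; units = mm
G90 ; absolute positioning
G28 ; home
; layer 1
G0 Z7.0
G0 X24.5 Y17.5
G1 X19.4 Y23.5
G1 X11.8 Y25.4
G1 X4.5 Y22.4
G1 X0.4 Y15.7
G1 X0.9 Y7.9
G1 X6.0 Y1.9
G1 X13.6 Y0.0
G1 X20.9 Y3.0
G1 X25.0 Y9.7
G1 X24.5 Y17.5
; layer 2
G0 Z13.9
G0 X24.5 Y17.5
G1 X19.4 Y23.5
G1 X11.8 Y25.4
G1 X4.5 Y22.4
G1 X0.4 Y15.7
G1 X0.9 Y7.9
G1 X6.0 Y1.9
G1 X13.6 Y0.0
G1 X20.9 Y3.0
G1 X25.0 Y9.7
G1 X24.5 Y17.5
; layer 3
G0 Z20.9
G0 X24.5 Y17.5
G1 X19.4 Y23.5
G1 X11.8 Y25.4
G1 X4.5 Y22.4
G1 X0.4 Y15.7
G1 X0.9 Y7.9
G1 X6.0 Y1.9
G1 X13.6 Y0.0
G1 X20.9 Y3.0
G1 X25.0 Y9.7
G1 X24.5 Y17.5
M2 ; end

The solid is a regular 10-sided prism (a cylinder approximated with 10 flat sides), circumscribed radius ≈ 12.7 mm, height ≈ 20.9 mm. Slicing at Δz = 7.0 mm — 3 equal slices spanning the solid's height, so layer i sits at z = i·h/3 — gives 3 non-empty perimeters. Each is a 10-segment closed polygon; G0 lifts to the layer z and rapids to the start vertex, then G1 traces the edges.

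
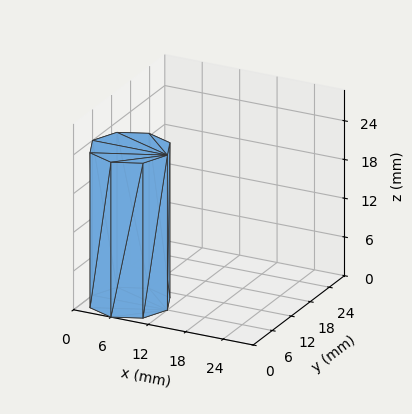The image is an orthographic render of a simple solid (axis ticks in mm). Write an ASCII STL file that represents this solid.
Reading the render: the shape is a regular 8-sided prism (a cylinder approximated with 8 flat sides), circumscribed radius ≈ 6 mm, height ≈ 24 mm (dimensions read to the nearest mm from the axis ticks). For the STL, each face is triangulated and given an outward normal.

solid part
  facet normal 0.0000 0.0000 -1.0000
    outer loop
      vertex 6.000 12.000 0.000
      vertex 10.243 10.243 0.000
      vertex 12.000 6.000 0.000
    endloop
  endfacet
  facet normal 0.0000 0.0000 -1.0000
    outer loop
      vertex 1.757 10.243 0.000
      vertex 6.000 12.000 0.000
      vertex 12.000 6.000 0.000
    endloop
  endfacet
  facet normal 0.0000 0.0000 -1.0000
    outer loop
      vertex 0.000 6.000 0.000
      vertex 1.757 10.243 0.000
      vertex 12.000 6.000 0.000
    endloop
  endfacet
  facet normal 0.0000 0.0000 -1.0000
    outer loop
      vertex 1.757 1.757 0.000
      vertex 0.000 6.000 0.000
      vertex 12.000 6.000 0.000
    endloop
  endfacet
  facet normal 0.0000 0.0000 -1.0000
    outer loop
      vertex 6.000 0.000 0.000
      vertex 1.757 1.757 0.000
      vertex 12.000 6.000 0.000
    endloop
  endfacet
  facet normal 0.0000 0.0000 -1.0000
    outer loop
      vertex 10.243 1.757 0.000
      vertex 6.000 0.000 0.000
      vertex 12.000 6.000 0.000
    endloop
  endfacet
  facet normal 0.0000 0.0000 1.0000
    outer loop
      vertex 12.000 6.000 24.000
      vertex 10.243 10.243 24.000
      vertex 6.000 12.000 24.000
    endloop
  endfacet
  facet normal 0.0000 0.0000 1.0000
    outer loop
      vertex 12.000 6.000 24.000
      vertex 6.000 12.000 24.000
      vertex 1.757 10.243 24.000
    endloop
  endfacet
  facet normal 0.0000 0.0000 1.0000
    outer loop
      vertex 12.000 6.000 24.000
      vertex 1.757 10.243 24.000
      vertex 0.000 6.000 24.000
    endloop
  endfacet
  facet normal 0.0000 0.0000 1.0000
    outer loop
      vertex 12.000 6.000 24.000
      vertex 0.000 6.000 24.000
      vertex 1.757 1.757 24.000
    endloop
  endfacet
  facet normal 0.0000 0.0000 1.0000
    outer loop
      vertex 12.000 6.000 24.000
      vertex 1.757 1.757 24.000
      vertex 6.000 0.000 24.000
    endloop
  endfacet
  facet normal 0.0000 0.0000 1.0000
    outer loop
      vertex 12.000 6.000 24.000
      vertex 6.000 0.000 24.000
      vertex 10.243 1.757 24.000
    endloop
  endfacet
  facet normal 0.9239 0.3826 0.0000
    outer loop
      vertex 12.000 6.000 0.000
      vertex 10.243 10.243 0.000
      vertex 10.243 10.243 24.000
    endloop
  endfacet
  facet normal 0.9239 0.3826 0.0000
    outer loop
      vertex 12.000 6.000 0.000
      vertex 10.243 10.243 24.000
      vertex 12.000 6.000 24.000
    endloop
  endfacet
  facet normal 0.3826 0.9239 0.0000
    outer loop
      vertex 10.243 10.243 0.000
      vertex 6.000 12.000 0.000
      vertex 6.000 12.000 24.000
    endloop
  endfacet
  facet normal 0.3826 0.9239 0.0000
    outer loop
      vertex 10.243 10.243 0.000
      vertex 6.000 12.000 24.000
      vertex 10.243 10.243 24.000
    endloop
  endfacet
  facet normal -0.3826 0.9239 0.0000
    outer loop
      vertex 6.000 12.000 0.000
      vertex 1.757 10.243 0.000
      vertex 1.757 10.243 24.000
    endloop
  endfacet
  facet normal -0.3826 0.9239 0.0000
    outer loop
      vertex 6.000 12.000 0.000
      vertex 1.757 10.243 24.000
      vertex 6.000 12.000 24.000
    endloop
  endfacet
  facet normal -0.9239 0.3826 0.0000
    outer loop
      vertex 1.757 10.243 0.000
      vertex 0.000 6.000 0.000
      vertex 0.000 6.000 24.000
    endloop
  endfacet
  facet normal -0.9239 0.3826 0.0000
    outer loop
      vertex 1.757 10.243 0.000
      vertex 0.000 6.000 24.000
      vertex 1.757 10.243 24.000
    endloop
  endfacet
  facet normal -0.9239 -0.3826 0.0000
    outer loop
      vertex 0.000 6.000 0.000
      vertex 1.757 1.757 0.000
      vertex 1.757 1.757 24.000
    endloop
  endfacet
  facet normal -0.9239 -0.3826 0.0000
    outer loop
      vertex 0.000 6.000 0.000
      vertex 1.757 1.757 24.000
      vertex 0.000 6.000 24.000
    endloop
  endfacet
  facet normal -0.3826 -0.9239 0.0000
    outer loop
      vertex 1.757 1.757 0.000
      vertex 6.000 0.000 0.000
      vertex 6.000 0.000 24.000
    endloop
  endfacet
  facet normal -0.3826 -0.9239 0.0000
    outer loop
      vertex 1.757 1.757 0.000
      vertex 6.000 0.000 24.000
      vertex 1.757 1.757 24.000
    endloop
  endfacet
  facet normal 0.3826 -0.9239 0.0000
    outer loop
      vertex 6.000 0.000 0.000
      vertex 10.243 1.757 0.000
      vertex 10.243 1.757 24.000
    endloop
  endfacet
  facet normal 0.3826 -0.9239 0.0000
    outer loop
      vertex 6.000 0.000 0.000
      vertex 10.243 1.757 24.000
      vertex 6.000 0.000 24.000
    endloop
  endfacet
  facet normal 0.9239 -0.3826 0.0000
    outer loop
      vertex 10.243 1.757 0.000
      vertex 12.000 6.000 0.000
      vertex 12.000 6.000 24.000
    endloop
  endfacet
  facet normal 0.9239 -0.3826 0.0000
    outer loop
      vertex 10.243 1.757 0.000
      vertex 12.000 6.000 24.000
      vertex 10.243 1.757 24.000
    endloop
  endfacet
endsolid part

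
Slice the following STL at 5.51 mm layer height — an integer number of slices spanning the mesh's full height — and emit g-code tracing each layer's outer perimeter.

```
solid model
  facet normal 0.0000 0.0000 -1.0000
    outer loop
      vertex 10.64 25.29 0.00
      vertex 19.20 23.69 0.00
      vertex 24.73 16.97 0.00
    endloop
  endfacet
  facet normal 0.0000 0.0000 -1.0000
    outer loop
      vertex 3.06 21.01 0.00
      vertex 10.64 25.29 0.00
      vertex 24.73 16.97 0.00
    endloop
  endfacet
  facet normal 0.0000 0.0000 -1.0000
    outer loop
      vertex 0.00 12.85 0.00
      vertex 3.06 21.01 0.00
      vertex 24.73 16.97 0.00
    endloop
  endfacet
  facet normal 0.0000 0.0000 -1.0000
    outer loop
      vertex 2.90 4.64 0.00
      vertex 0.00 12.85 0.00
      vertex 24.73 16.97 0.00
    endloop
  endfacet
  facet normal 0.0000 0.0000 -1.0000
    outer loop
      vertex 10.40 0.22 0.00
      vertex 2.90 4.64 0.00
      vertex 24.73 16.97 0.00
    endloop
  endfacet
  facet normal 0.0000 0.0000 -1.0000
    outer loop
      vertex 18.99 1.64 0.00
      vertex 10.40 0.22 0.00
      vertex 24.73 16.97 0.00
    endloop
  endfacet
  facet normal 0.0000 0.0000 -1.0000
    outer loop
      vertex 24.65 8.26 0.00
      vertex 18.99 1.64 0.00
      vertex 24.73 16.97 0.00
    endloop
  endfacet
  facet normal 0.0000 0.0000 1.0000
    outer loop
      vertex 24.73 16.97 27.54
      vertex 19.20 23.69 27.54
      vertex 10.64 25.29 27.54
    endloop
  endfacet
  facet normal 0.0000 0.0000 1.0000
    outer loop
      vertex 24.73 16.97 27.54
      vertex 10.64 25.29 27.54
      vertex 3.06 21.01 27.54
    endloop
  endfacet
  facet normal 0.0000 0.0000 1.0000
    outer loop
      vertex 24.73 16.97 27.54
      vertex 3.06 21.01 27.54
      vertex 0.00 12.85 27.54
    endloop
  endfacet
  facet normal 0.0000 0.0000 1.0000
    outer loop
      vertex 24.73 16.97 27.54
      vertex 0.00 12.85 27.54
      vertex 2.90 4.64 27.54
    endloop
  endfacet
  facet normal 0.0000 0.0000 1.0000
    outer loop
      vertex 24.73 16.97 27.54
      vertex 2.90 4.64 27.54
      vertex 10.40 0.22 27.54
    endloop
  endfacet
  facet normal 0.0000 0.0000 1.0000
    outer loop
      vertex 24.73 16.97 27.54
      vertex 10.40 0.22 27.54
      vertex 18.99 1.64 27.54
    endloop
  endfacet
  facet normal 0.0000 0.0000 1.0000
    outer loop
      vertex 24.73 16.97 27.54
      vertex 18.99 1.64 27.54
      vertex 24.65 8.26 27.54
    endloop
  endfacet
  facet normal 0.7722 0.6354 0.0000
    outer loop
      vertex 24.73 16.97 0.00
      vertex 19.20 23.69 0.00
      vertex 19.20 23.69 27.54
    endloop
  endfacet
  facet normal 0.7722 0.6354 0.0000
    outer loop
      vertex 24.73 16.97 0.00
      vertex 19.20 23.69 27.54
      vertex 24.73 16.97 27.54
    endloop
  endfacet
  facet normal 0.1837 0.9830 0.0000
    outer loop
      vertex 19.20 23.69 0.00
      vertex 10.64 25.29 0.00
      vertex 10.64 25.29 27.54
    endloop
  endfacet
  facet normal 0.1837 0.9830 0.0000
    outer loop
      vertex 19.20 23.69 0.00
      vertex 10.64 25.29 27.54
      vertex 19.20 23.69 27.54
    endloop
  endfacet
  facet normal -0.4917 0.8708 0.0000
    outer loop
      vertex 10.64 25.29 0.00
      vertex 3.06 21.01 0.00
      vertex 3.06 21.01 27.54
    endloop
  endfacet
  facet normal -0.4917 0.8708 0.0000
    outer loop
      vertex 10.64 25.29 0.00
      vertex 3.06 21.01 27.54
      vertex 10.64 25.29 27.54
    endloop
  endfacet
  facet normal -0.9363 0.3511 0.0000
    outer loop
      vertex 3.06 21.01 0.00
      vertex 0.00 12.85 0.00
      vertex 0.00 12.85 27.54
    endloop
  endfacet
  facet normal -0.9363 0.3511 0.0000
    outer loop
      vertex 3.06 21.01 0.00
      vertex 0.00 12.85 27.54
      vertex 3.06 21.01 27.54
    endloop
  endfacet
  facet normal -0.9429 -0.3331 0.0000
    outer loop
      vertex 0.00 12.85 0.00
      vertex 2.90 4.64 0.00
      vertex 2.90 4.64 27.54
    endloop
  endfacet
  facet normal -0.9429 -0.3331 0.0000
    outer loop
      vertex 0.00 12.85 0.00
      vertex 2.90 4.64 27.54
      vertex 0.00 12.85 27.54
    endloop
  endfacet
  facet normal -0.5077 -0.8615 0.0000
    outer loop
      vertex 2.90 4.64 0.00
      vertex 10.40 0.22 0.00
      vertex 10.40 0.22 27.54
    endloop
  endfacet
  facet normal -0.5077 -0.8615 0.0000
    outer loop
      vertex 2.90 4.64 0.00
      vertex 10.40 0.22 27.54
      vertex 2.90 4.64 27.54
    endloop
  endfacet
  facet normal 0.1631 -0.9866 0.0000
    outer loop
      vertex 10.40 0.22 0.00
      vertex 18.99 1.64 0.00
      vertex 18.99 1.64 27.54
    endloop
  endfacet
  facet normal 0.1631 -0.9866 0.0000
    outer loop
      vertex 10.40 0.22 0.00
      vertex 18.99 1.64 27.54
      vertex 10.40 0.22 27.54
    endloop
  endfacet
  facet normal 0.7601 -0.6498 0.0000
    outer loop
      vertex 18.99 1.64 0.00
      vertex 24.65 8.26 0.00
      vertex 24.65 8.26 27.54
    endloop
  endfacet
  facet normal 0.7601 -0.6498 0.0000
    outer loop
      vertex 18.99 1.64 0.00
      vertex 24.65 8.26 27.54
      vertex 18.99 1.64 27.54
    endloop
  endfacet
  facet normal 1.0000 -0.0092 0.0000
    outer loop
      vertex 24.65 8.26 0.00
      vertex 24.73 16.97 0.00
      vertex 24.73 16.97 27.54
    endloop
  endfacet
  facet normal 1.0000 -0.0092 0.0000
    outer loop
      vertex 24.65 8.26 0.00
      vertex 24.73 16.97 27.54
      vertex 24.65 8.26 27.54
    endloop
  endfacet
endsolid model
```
; perimeter-only toolpath
G21 ; units = mm
G90 ; absolute positioning
G28 ; home
; layer 1
G0 Z5.51
G0 X24.73 Y16.97
G1 X19.20 Y23.69
G1 X10.64 Y25.29
G1 X3.06 Y21.01
G1 X0.00 Y12.85
G1 X2.90 Y4.64
G1 X10.40 Y0.22
G1 X18.99 Y1.64
G1 X24.65 Y8.26
G1 X24.73 Y16.97
; layer 2
G0 Z11.02
G0 X24.73 Y16.97
G1 X19.20 Y23.69
G1 X10.64 Y25.29
G1 X3.06 Y21.01
G1 X0.00 Y12.85
G1 X2.90 Y4.64
G1 X10.40 Y0.22
G1 X18.99 Y1.64
G1 X24.65 Y8.26
G1 X24.73 Y16.97
; layer 3
G0 Z16.52
G0 X24.73 Y16.97
G1 X19.20 Y23.69
G1 X10.64 Y25.29
G1 X3.06 Y21.01
G1 X0.00 Y12.85
G1 X2.90 Y4.64
G1 X10.40 Y0.22
G1 X18.99 Y1.64
G1 X24.65 Y8.26
G1 X24.73 Y16.97
; layer 4
G0 Z22.03
G0 X24.73 Y16.97
G1 X19.20 Y23.69
G1 X10.64 Y25.29
G1 X3.06 Y21.01
G1 X0.00 Y12.85
G1 X2.90 Y4.64
G1 X10.40 Y0.22
G1 X18.99 Y1.64
G1 X24.65 Y8.26
G1 X24.73 Y16.97
; layer 5
G0 Z27.54
G0 X24.73 Y16.97
G1 X19.20 Y23.69
G1 X10.64 Y25.29
G1 X3.06 Y21.01
G1 X0.00 Y12.85
G1 X2.90 Y4.64
G1 X10.40 Y0.22
G1 X18.99 Y1.64
G1 X24.65 Y8.26
G1 X24.73 Y16.97
M2 ; end

The solid is a regular 9-sided prism (a cylinder approximated with 9 flat sides), circumscribed radius ≈ 12.7 mm, height ≈ 27.5 mm. Slicing at Δz = 5.51 mm — 5 equal slices spanning the solid's height, so layer i sits at z = i·h/5 — gives 5 non-empty perimeters. Each is a 9-segment closed polygon; G0 lifts to the layer z and rapids to the start vertex, then G1 traces the edges.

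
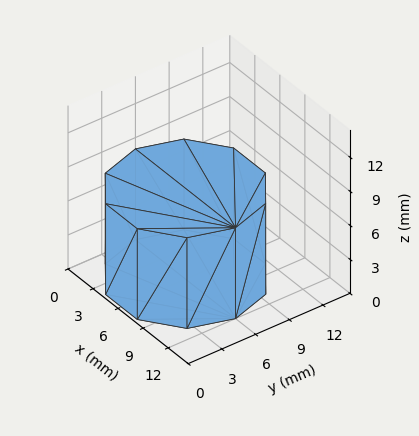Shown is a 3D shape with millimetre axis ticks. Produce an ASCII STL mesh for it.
Reading the render: the shape is a regular 10-sided prism (a cylinder approximated with 10 flat sides), circumscribed radius ≈ 6 mm, height ≈ 8 mm (dimensions read to the nearest mm from the axis ticks). For the STL, each face is triangulated and given an outward normal.

solid part
  facet normal 0.0000 0.0000 -1.0000
    outer loop
      vertex 7.9 11.7 0.0
      vertex 10.9 9.5 0.0
      vertex 12.0 6.0 0.0
    endloop
  endfacet
  facet normal 0.0000 0.0000 -1.0000
    outer loop
      vertex 4.1 11.7 0.0
      vertex 7.9 11.7 0.0
      vertex 12.0 6.0 0.0
    endloop
  endfacet
  facet normal 0.0000 0.0000 -1.0000
    outer loop
      vertex 1.1 9.5 0.0
      vertex 4.1 11.7 0.0
      vertex 12.0 6.0 0.0
    endloop
  endfacet
  facet normal 0.0000 0.0000 -1.0000
    outer loop
      vertex 0.0 6.0 0.0
      vertex 1.1 9.5 0.0
      vertex 12.0 6.0 0.0
    endloop
  endfacet
  facet normal 0.0000 0.0000 -1.0000
    outer loop
      vertex 1.1 2.5 0.0
      vertex 0.0 6.0 0.0
      vertex 12.0 6.0 0.0
    endloop
  endfacet
  facet normal 0.0000 0.0000 -1.0000
    outer loop
      vertex 4.1 0.3 0.0
      vertex 1.1 2.5 0.0
      vertex 12.0 6.0 0.0
    endloop
  endfacet
  facet normal 0.0000 0.0000 -1.0000
    outer loop
      vertex 7.9 0.3 0.0
      vertex 4.1 0.3 0.0
      vertex 12.0 6.0 0.0
    endloop
  endfacet
  facet normal 0.0000 0.0000 -1.0000
    outer loop
      vertex 10.9 2.5 0.0
      vertex 7.9 0.3 0.0
      vertex 12.0 6.0 0.0
    endloop
  endfacet
  facet normal 0.0000 0.0000 1.0000
    outer loop
      vertex 12.0 6.0 8.0
      vertex 10.9 9.5 8.0
      vertex 7.9 11.7 8.0
    endloop
  endfacet
  facet normal 0.0000 0.0000 1.0000
    outer loop
      vertex 12.0 6.0 8.0
      vertex 7.9 11.7 8.0
      vertex 4.1 11.7 8.0
    endloop
  endfacet
  facet normal 0.0000 0.0000 1.0000
    outer loop
      vertex 12.0 6.0 8.0
      vertex 4.1 11.7 8.0
      vertex 1.1 9.5 8.0
    endloop
  endfacet
  facet normal 0.0000 0.0000 1.0000
    outer loop
      vertex 12.0 6.0 8.0
      vertex 1.1 9.5 8.0
      vertex 0.0 6.0 8.0
    endloop
  endfacet
  facet normal 0.0000 0.0000 1.0000
    outer loop
      vertex 12.0 6.0 8.0
      vertex 0.0 6.0 8.0
      vertex 1.1 2.5 8.0
    endloop
  endfacet
  facet normal 0.0000 0.0000 1.0000
    outer loop
      vertex 12.0 6.0 8.0
      vertex 1.1 2.5 8.0
      vertex 4.1 0.3 8.0
    endloop
  endfacet
  facet normal 0.0000 0.0000 1.0000
    outer loop
      vertex 12.0 6.0 8.0
      vertex 4.1 0.3 8.0
      vertex 7.9 0.3 8.0
    endloop
  endfacet
  facet normal 0.0000 0.0000 1.0000
    outer loop
      vertex 12.0 6.0 8.0
      vertex 7.9 0.3 8.0
      vertex 10.9 2.5 8.0
    endloop
  endfacet
  facet normal 0.9540 0.2998 0.0000
    outer loop
      vertex 12.0 6.0 0.0
      vertex 10.9 9.5 0.0
      vertex 10.9 9.5 8.0
    endloop
  endfacet
  facet normal 0.9540 0.2998 0.0000
    outer loop
      vertex 12.0 6.0 0.0
      vertex 10.9 9.5 8.0
      vertex 12.0 6.0 8.0
    endloop
  endfacet
  facet normal 0.5914 0.8064 0.0000
    outer loop
      vertex 10.9 9.5 0.0
      vertex 7.9 11.7 0.0
      vertex 7.9 11.7 8.0
    endloop
  endfacet
  facet normal 0.5914 0.8064 0.0000
    outer loop
      vertex 10.9 9.5 0.0
      vertex 7.9 11.7 8.0
      vertex 10.9 9.5 8.0
    endloop
  endfacet
  facet normal 0.0000 1.0000 0.0000
    outer loop
      vertex 7.9 11.7 0.0
      vertex 4.1 11.7 0.0
      vertex 4.1 11.7 8.0
    endloop
  endfacet
  facet normal 0.0000 1.0000 0.0000
    outer loop
      vertex 7.9 11.7 0.0
      vertex 4.1 11.7 8.0
      vertex 7.9 11.7 8.0
    endloop
  endfacet
  facet normal -0.5914 0.8064 0.0000
    outer loop
      vertex 4.1 11.7 0.0
      vertex 1.1 9.5 0.0
      vertex 1.1 9.5 8.0
    endloop
  endfacet
  facet normal -0.5914 0.8064 0.0000
    outer loop
      vertex 4.1 11.7 0.0
      vertex 1.1 9.5 8.0
      vertex 4.1 11.7 8.0
    endloop
  endfacet
  facet normal -0.9540 0.2998 0.0000
    outer loop
      vertex 1.1 9.5 0.0
      vertex 0.0 6.0 0.0
      vertex 0.0 6.0 8.0
    endloop
  endfacet
  facet normal -0.9540 0.2998 0.0000
    outer loop
      vertex 1.1 9.5 0.0
      vertex 0.0 6.0 8.0
      vertex 1.1 9.5 8.0
    endloop
  endfacet
  facet normal -0.9540 -0.2998 0.0000
    outer loop
      vertex 0.0 6.0 0.0
      vertex 1.1 2.5 0.0
      vertex 1.1 2.5 8.0
    endloop
  endfacet
  facet normal -0.9540 -0.2998 0.0000
    outer loop
      vertex 0.0 6.0 0.0
      vertex 1.1 2.5 8.0
      vertex 0.0 6.0 8.0
    endloop
  endfacet
  facet normal -0.5914 -0.8064 0.0000
    outer loop
      vertex 1.1 2.5 0.0
      vertex 4.1 0.3 0.0
      vertex 4.1 0.3 8.0
    endloop
  endfacet
  facet normal -0.5914 -0.8064 0.0000
    outer loop
      vertex 1.1 2.5 0.0
      vertex 4.1 0.3 8.0
      vertex 1.1 2.5 8.0
    endloop
  endfacet
  facet normal 0.0000 -1.0000 0.0000
    outer loop
      vertex 4.1 0.3 0.0
      vertex 7.9 0.3 0.0
      vertex 7.9 0.3 8.0
    endloop
  endfacet
  facet normal 0.0000 -1.0000 0.0000
    outer loop
      vertex 4.1 0.3 0.0
      vertex 7.9 0.3 8.0
      vertex 4.1 0.3 8.0
    endloop
  endfacet
  facet normal 0.5914 -0.8064 0.0000
    outer loop
      vertex 7.9 0.3 0.0
      vertex 10.9 2.5 0.0
      vertex 10.9 2.5 8.0
    endloop
  endfacet
  facet normal 0.5914 -0.8064 0.0000
    outer loop
      vertex 7.9 0.3 0.0
      vertex 10.9 2.5 8.0
      vertex 7.9 0.3 8.0
    endloop
  endfacet
  facet normal 0.9540 -0.2998 0.0000
    outer loop
      vertex 10.9 2.5 0.0
      vertex 12.0 6.0 0.0
      vertex 12.0 6.0 8.0
    endloop
  endfacet
  facet normal 0.9540 -0.2998 0.0000
    outer loop
      vertex 10.9 2.5 0.0
      vertex 12.0 6.0 8.0
      vertex 10.9 2.5 8.0
    endloop
  endfacet
endsolid part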